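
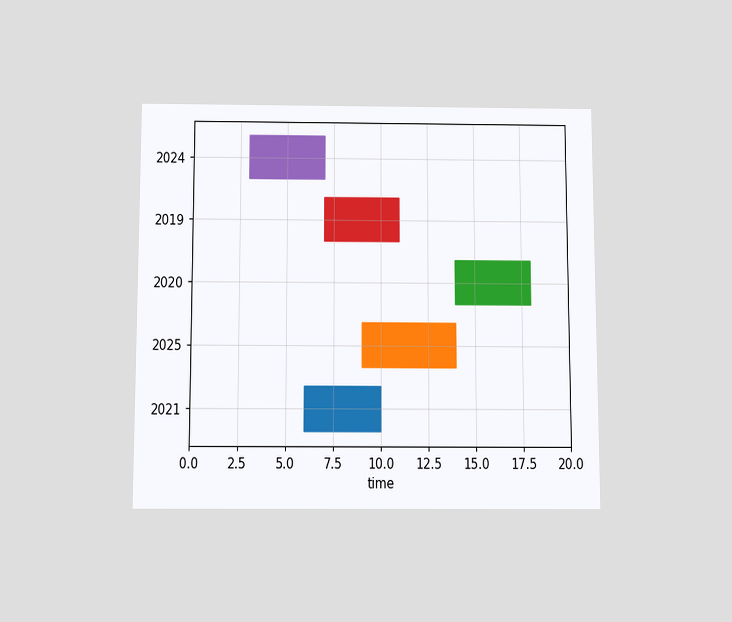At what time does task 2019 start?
7

The chart is viewed slightly from below. The 2019 bar begins at t=7.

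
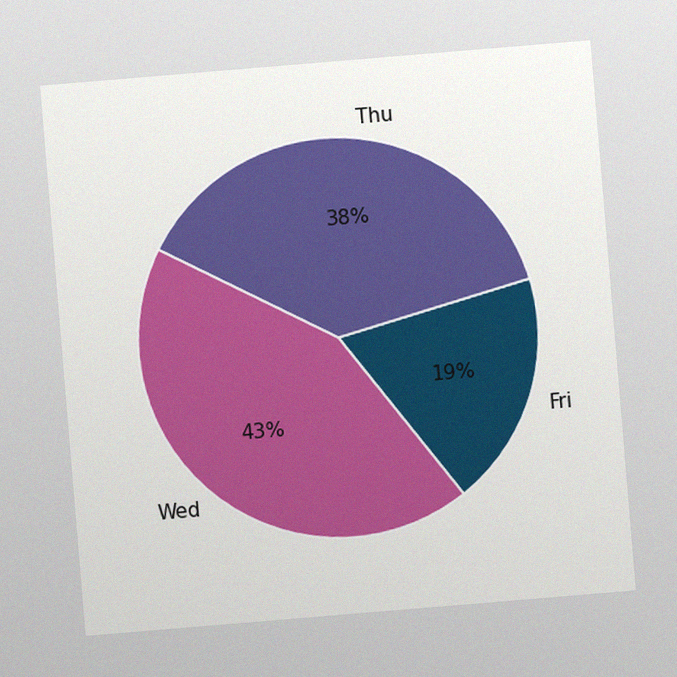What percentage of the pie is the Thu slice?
38%

The chart is tilted about 5° counter-clockwise, with some photo noise. The Thu slice takes up 38% of the pie.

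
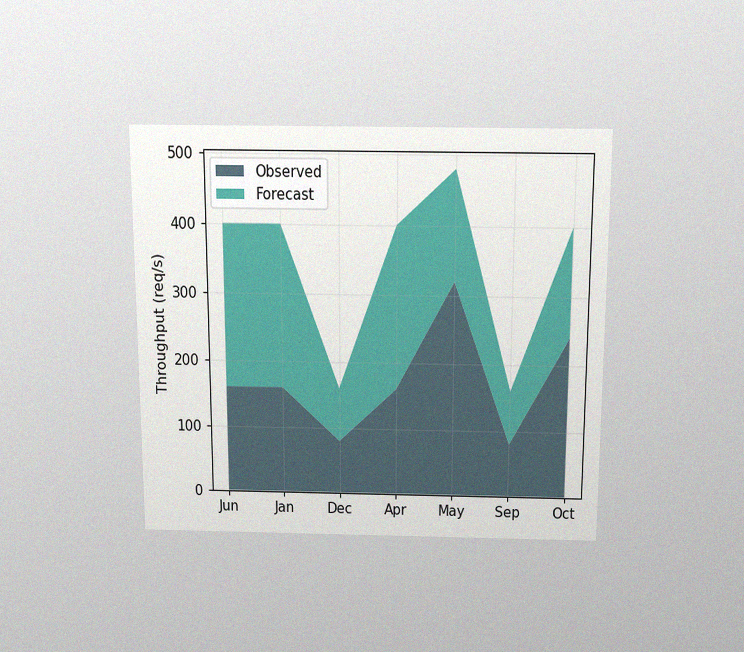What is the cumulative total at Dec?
160req/s

The chart is viewed slightly from above, with some photo noise. The stacked total at Dec reaches 160req/s.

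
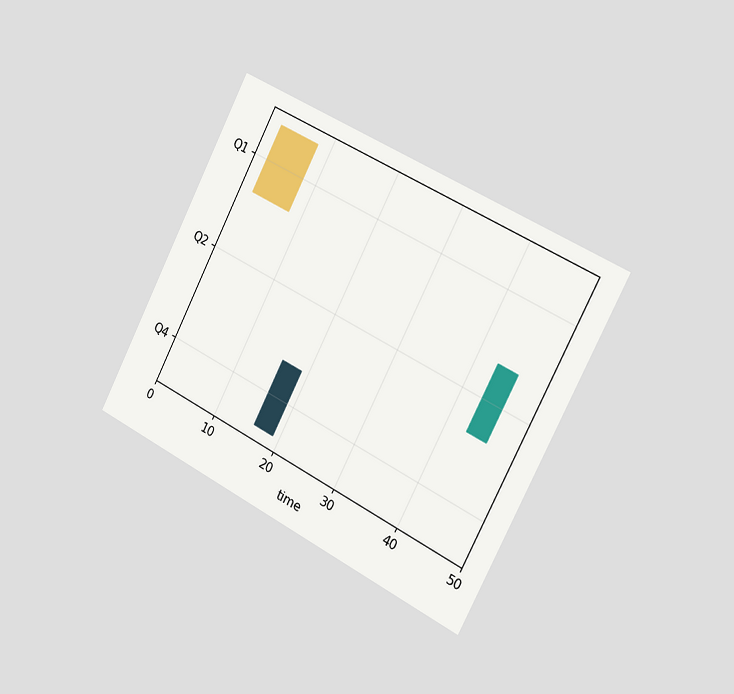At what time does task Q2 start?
43

The chart is tilted about 27° clockwise and viewed slightly from the right. The Q2 bar begins at t=43.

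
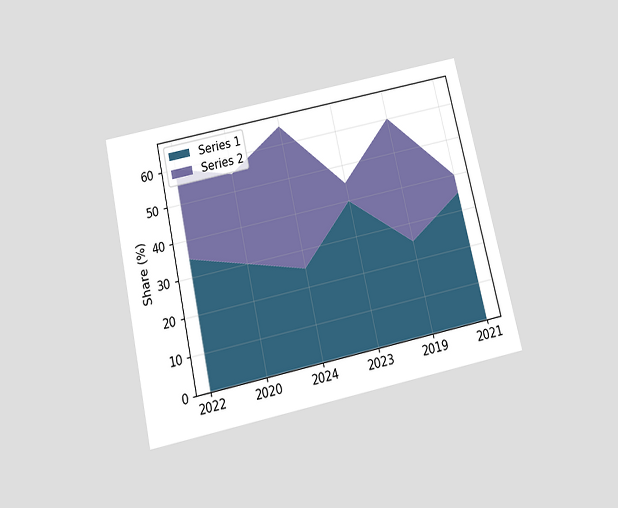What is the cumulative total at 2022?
60%

The chart is tilted about 13° counter-clockwise and viewed slightly from below. The stacked total at 2022 reaches 60%.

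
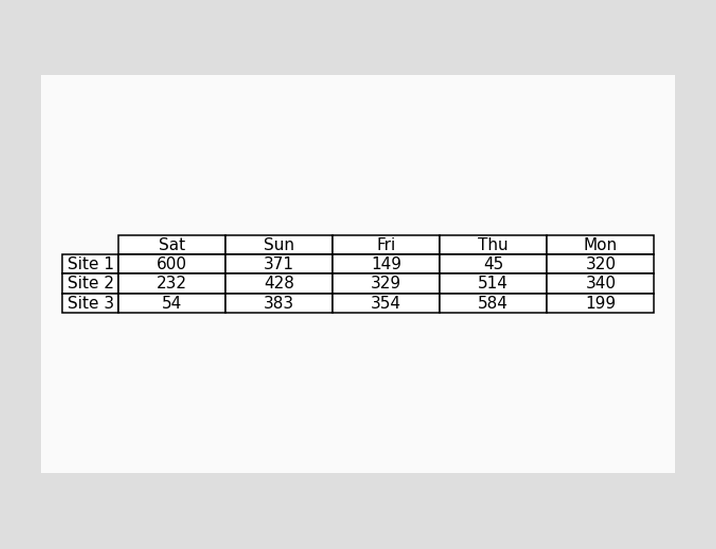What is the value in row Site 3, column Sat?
The (Site 3, Sat) cell reads 54.

54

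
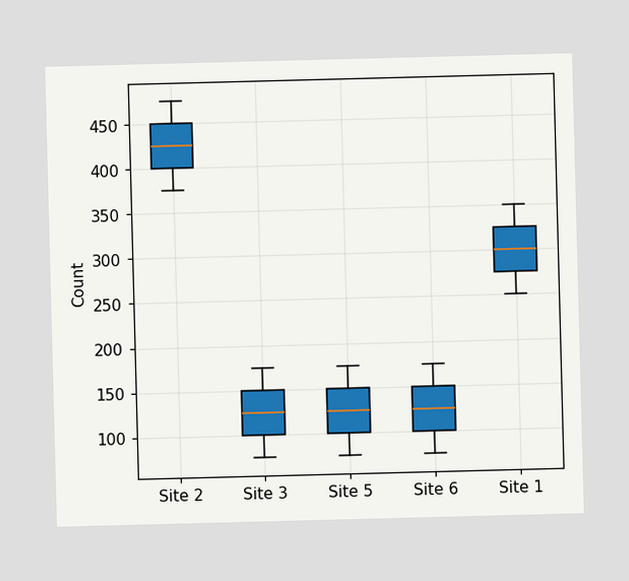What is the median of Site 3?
125

The median line in the Site 3 box sits at 125.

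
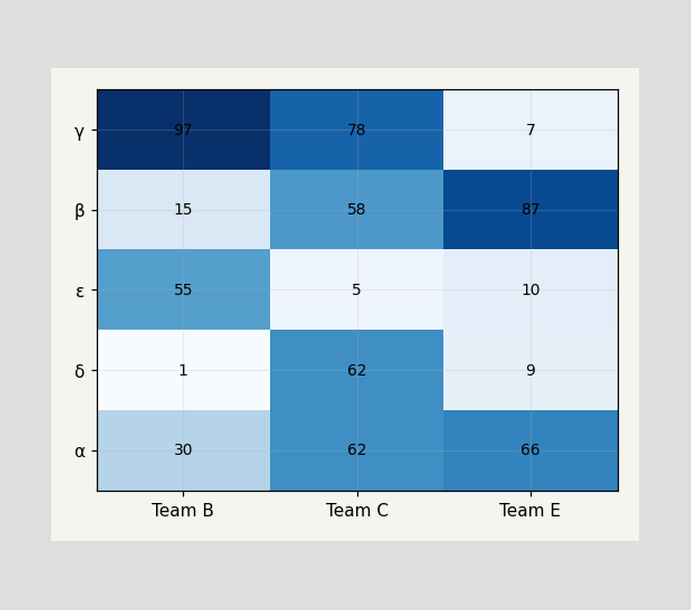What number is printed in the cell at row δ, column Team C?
The (δ, Team C) cell reads 62.

62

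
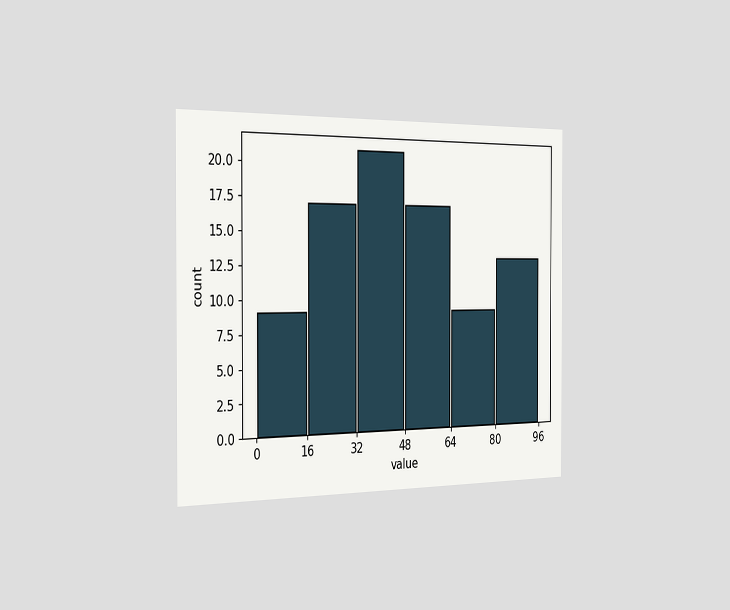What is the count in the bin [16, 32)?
17

The chart is viewed slightly from the left. The [16, 32) bin has height 17.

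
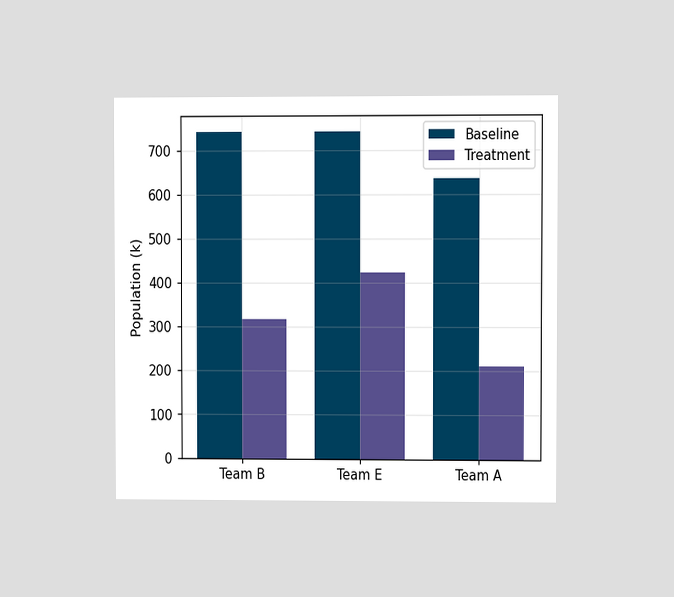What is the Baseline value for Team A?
636k

The chart is viewed at a slight angle. The Baseline bar at Team A reaches 636k on the y-axis.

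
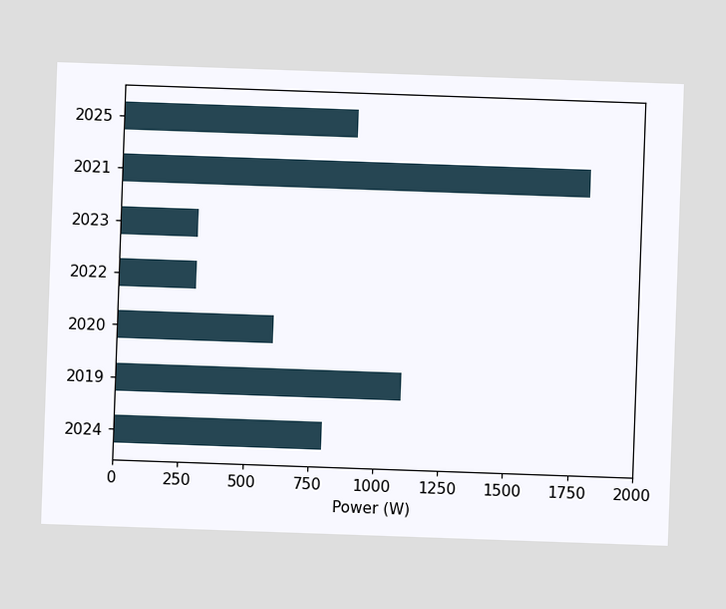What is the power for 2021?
1800W

The chart is tilted about 2° clockwise. Reading along the chart's x-axis, the 2021 bar reaches 1800W.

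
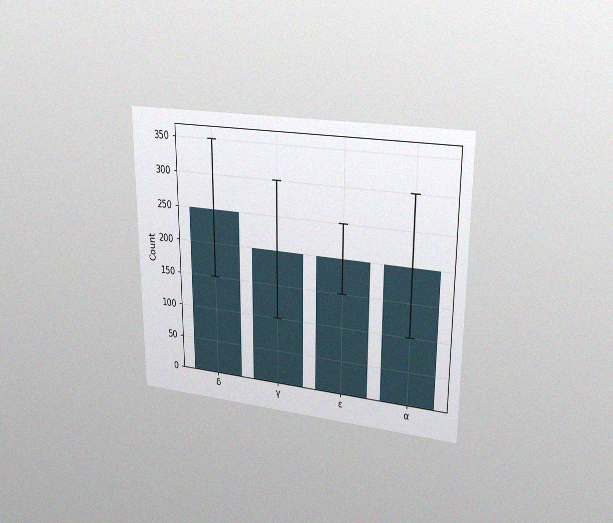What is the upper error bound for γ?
300

The chart is viewed at a slight angle, with some photo noise. The γ bar's upper whisker reaches 300.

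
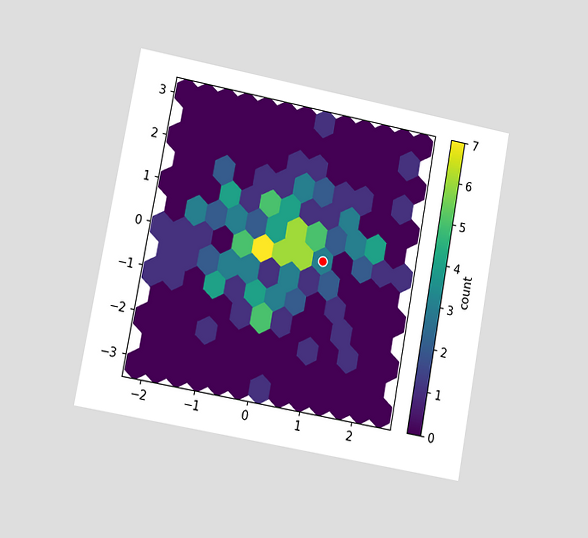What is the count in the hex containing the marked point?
3

The chart is tilted about 10° clockwise and viewed at a slight angle. The marked hex reads 3 on the colorbar.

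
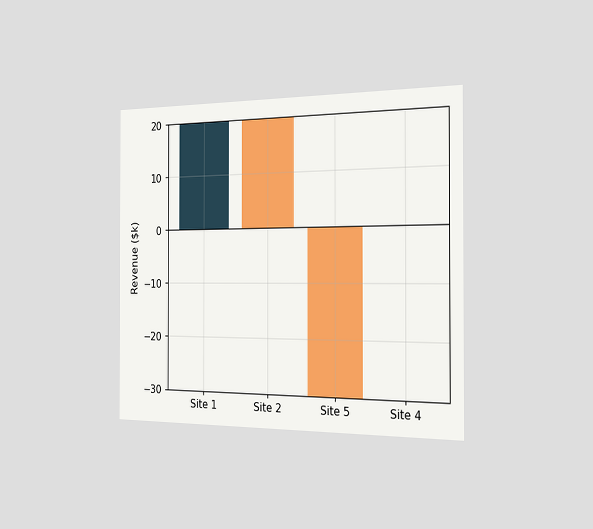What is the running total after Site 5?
The chart is viewed slightly from the right. After Site 5 the running total reaches $-30k.

$-30k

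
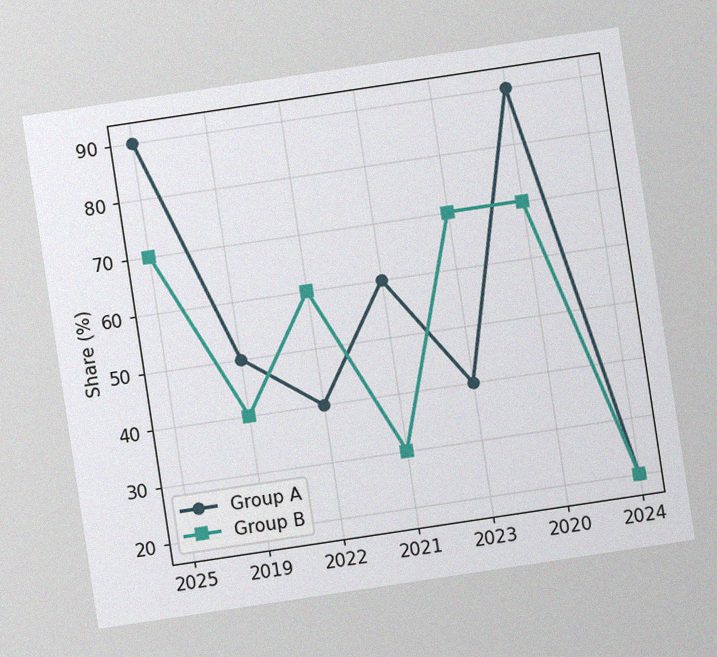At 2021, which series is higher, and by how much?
Group A, by 30%

The chart is tilted about 9° counter-clockwise, with some photo noise. At 2021, Group A sits above the other line by 30%.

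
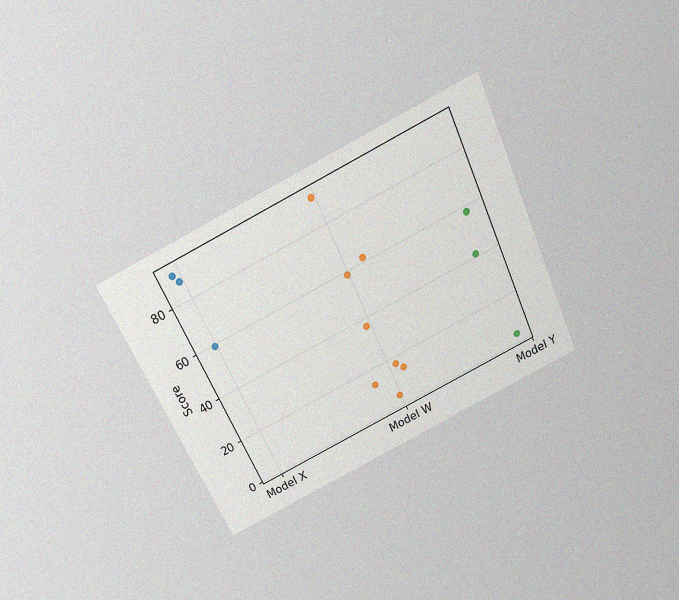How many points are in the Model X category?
3

The chart is tilted about 25° counter-clockwise and viewed slightly from above, with some photo noise. Counting the markers in the Model X column gives 3.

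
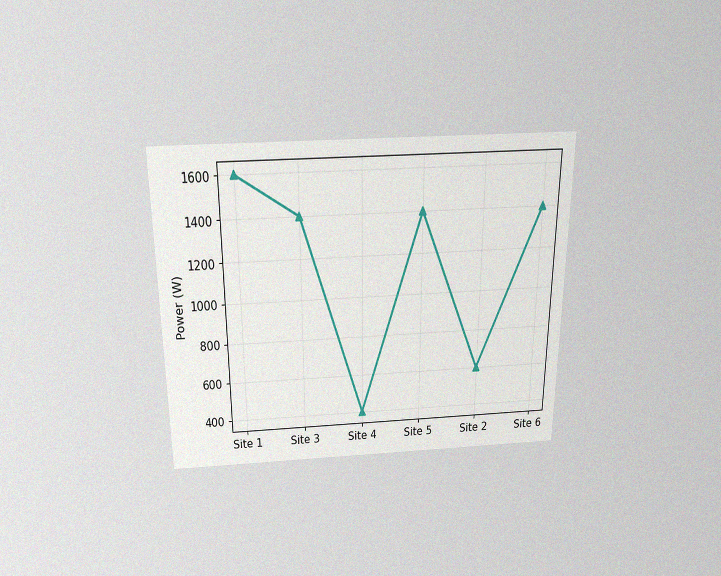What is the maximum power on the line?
The chart is viewed slightly from above, with some photo noise. The highest point is at Site 1, and reading across to the y-axis gives 1600W.

1600W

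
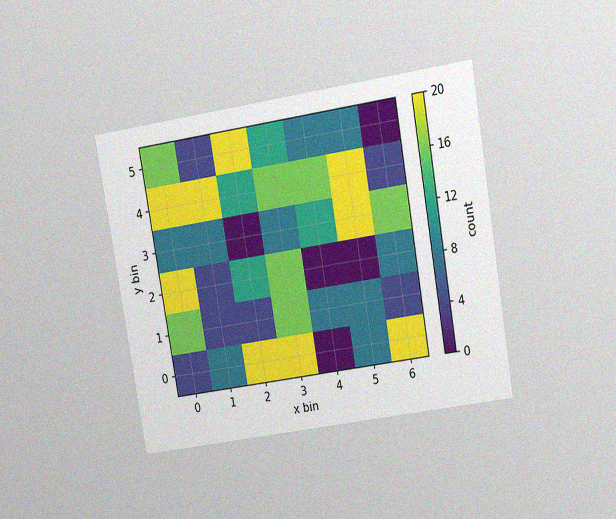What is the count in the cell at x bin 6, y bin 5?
0

The chart is tilted about 10° counter-clockwise and viewed at a slight angle, with some photo noise. Matching the cell (6, 5) against the colorbar gives 0.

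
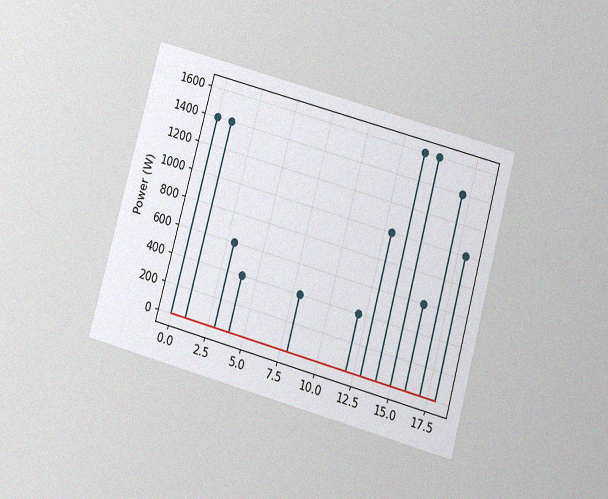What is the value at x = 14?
1600W

The chart is tilted about 15° clockwise and viewed slightly from below, with some photo noise. The stem at x=14 reaches 1600W.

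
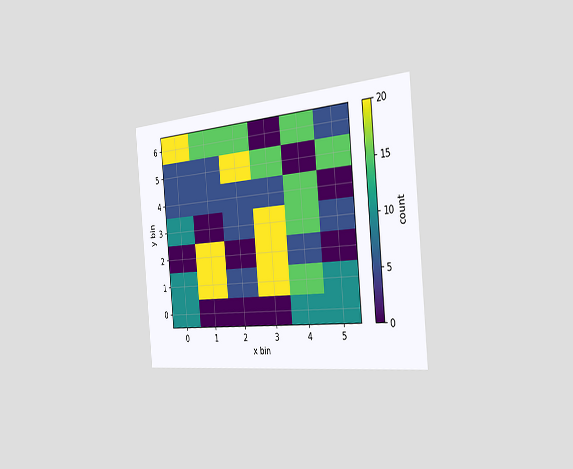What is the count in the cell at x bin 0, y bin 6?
The chart is tilted about 5° counter-clockwise and viewed slightly from the right. Matching the cell (0, 6) against the colorbar gives 20.

20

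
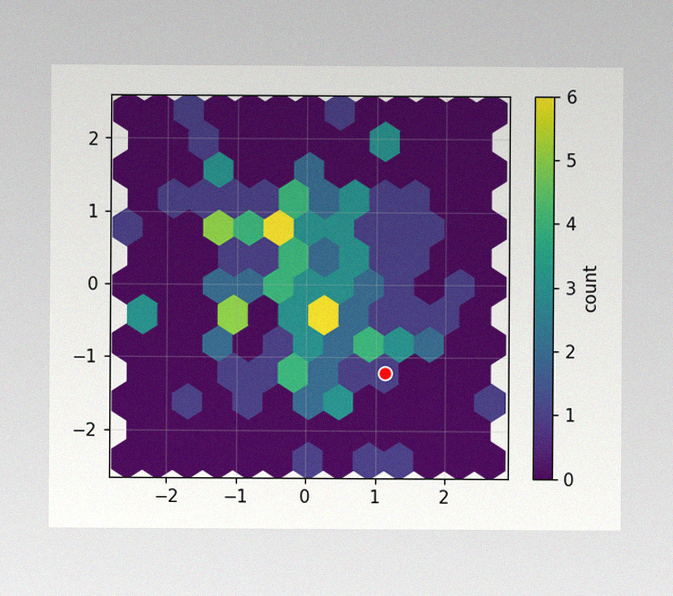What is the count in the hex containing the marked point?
The image has some photo noise and uneven lighting. The marked hex reads 1 on the colorbar.

1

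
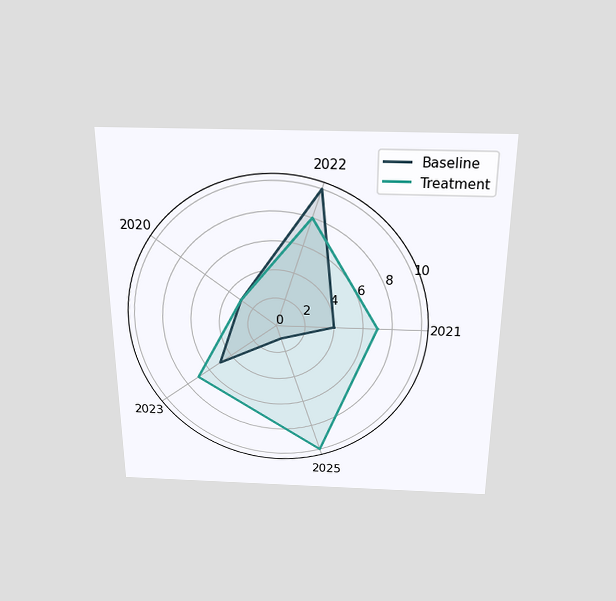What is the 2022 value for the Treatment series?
8

The chart is viewed slightly from above. On the 2022 axis, Treatment reaches 8.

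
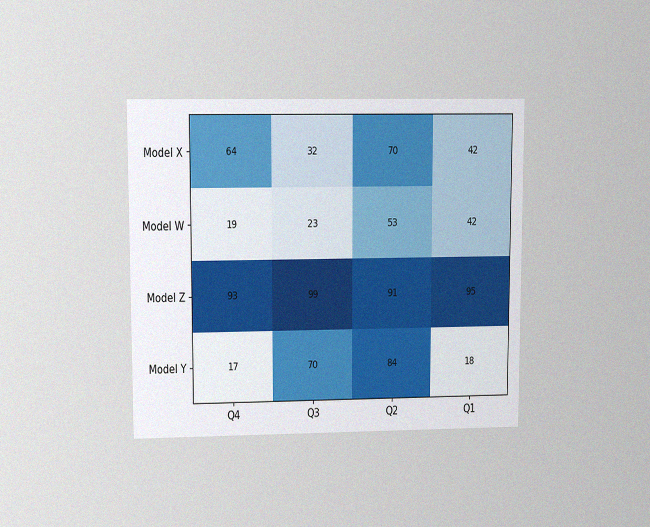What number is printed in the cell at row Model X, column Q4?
64

The chart is viewed at a slight angle, with some photo noise. The (Model X, Q4) cell reads 64.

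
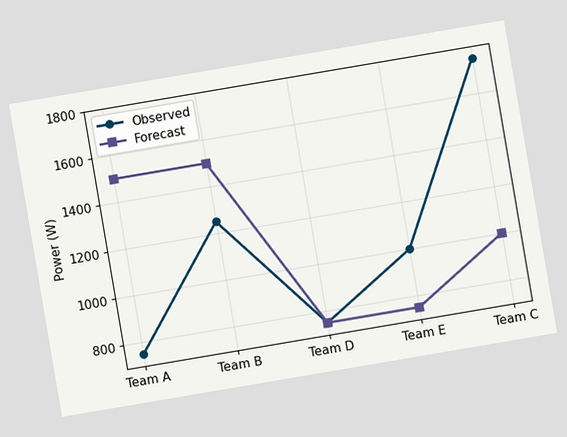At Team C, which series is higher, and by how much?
Observed, by 750W

The chart is tilted about 10° counter-clockwise. At Team C, Observed sits above the other line by 750W.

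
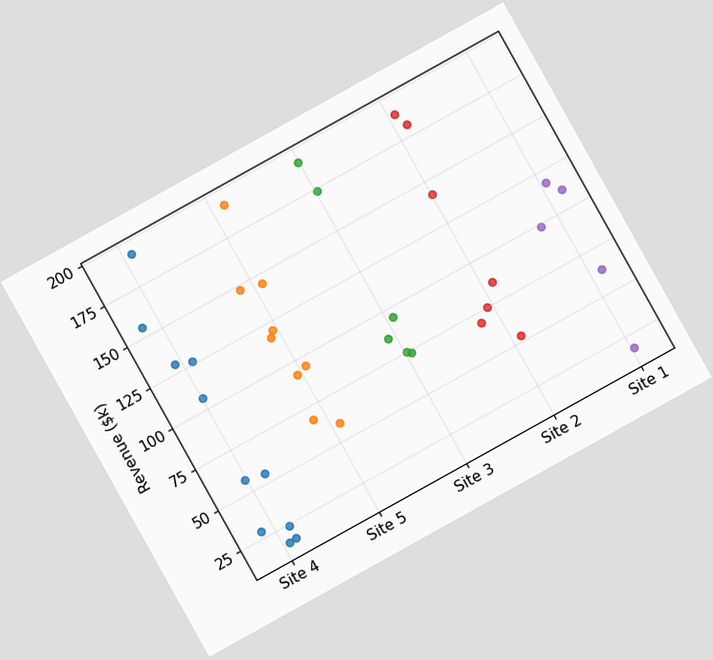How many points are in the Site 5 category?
9

The chart is tilted about 29° counter-clockwise. Counting the markers in the Site 5 column gives 9.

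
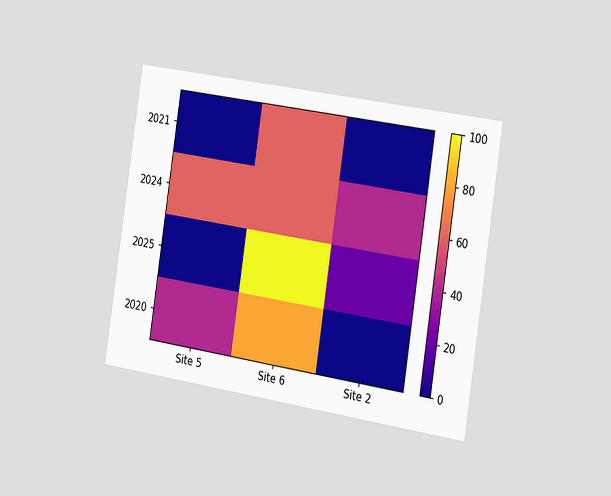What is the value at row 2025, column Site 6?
100

The chart is tilted about 9° clockwise and viewed slightly from the right. Matching cell (2025, Site 6) against the colorbar gives 100.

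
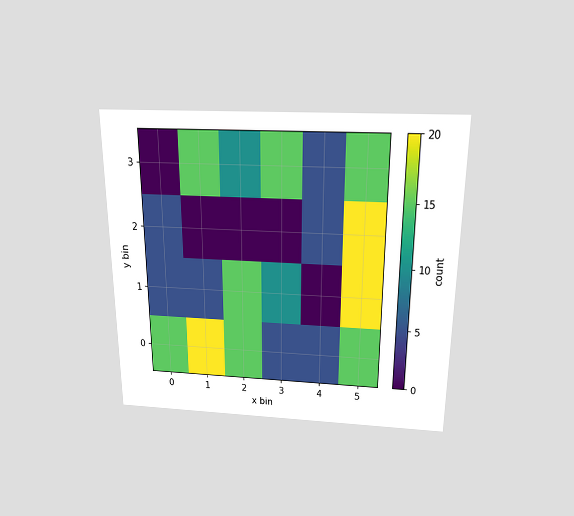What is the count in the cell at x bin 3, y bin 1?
The chart is viewed slightly from above. Matching the cell (3, 1) against the colorbar gives 10.

10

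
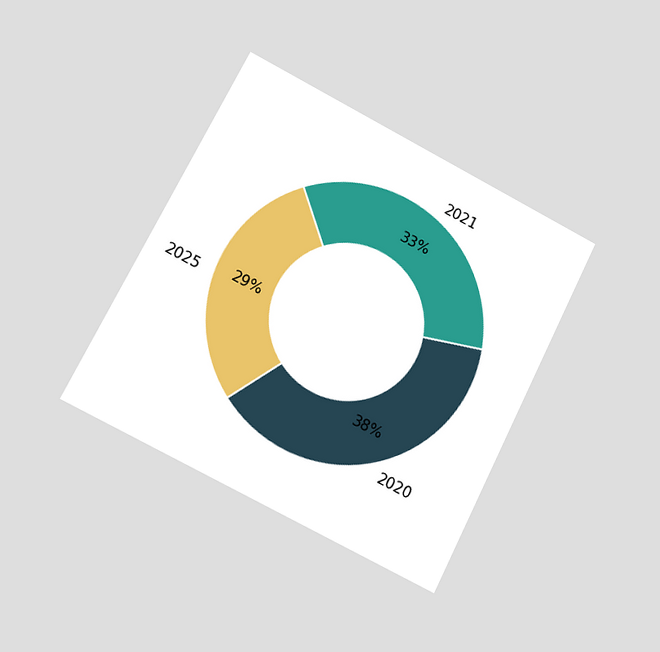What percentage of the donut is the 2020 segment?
38%

The chart is tilted about 27° clockwise and viewed at a slight angle. The 2020 segment takes up 38% of the ring.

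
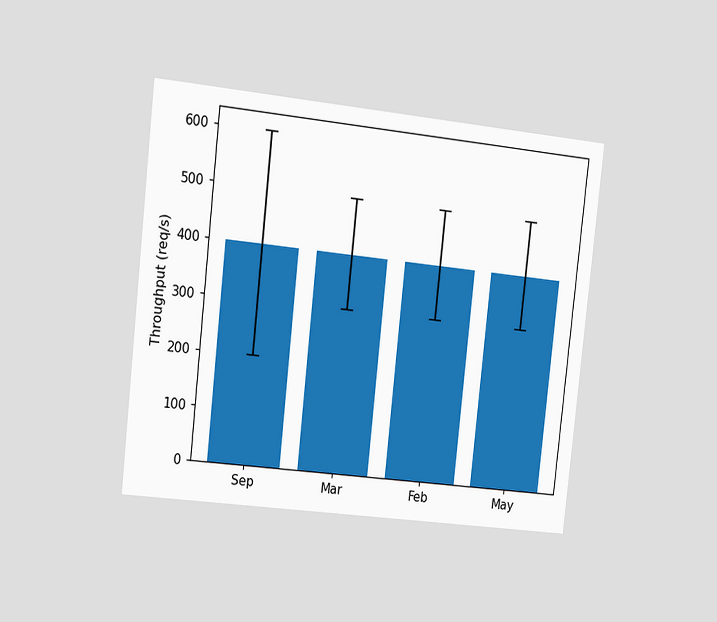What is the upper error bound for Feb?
500req/s

The chart is tilted about 6° clockwise and viewed at a slight angle. The Feb bar's upper whisker reaches 500req/s.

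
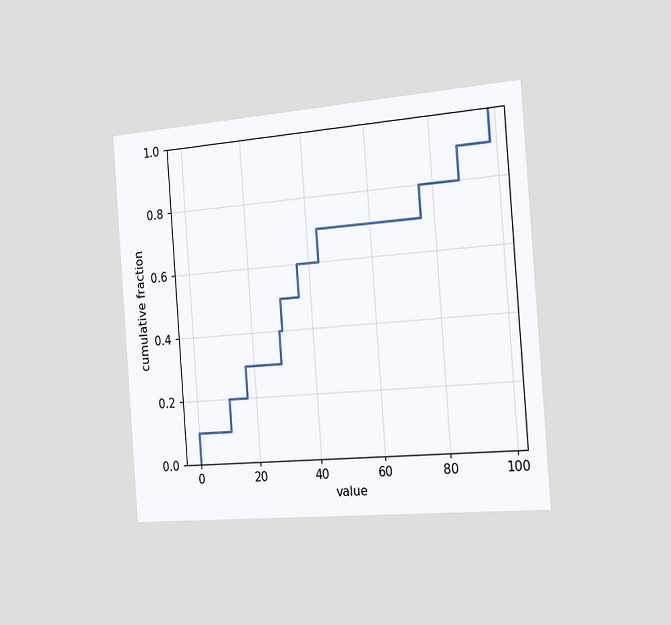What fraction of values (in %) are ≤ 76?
The chart is tilted about 4° counter-clockwise and viewed slightly from the right. At x=76 the ECDF step is at 80%.

80%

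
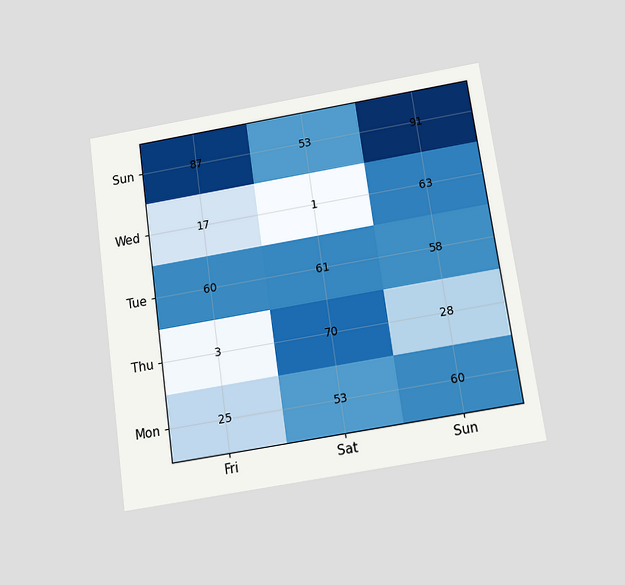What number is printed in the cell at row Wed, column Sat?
The chart is tilted about 8° counter-clockwise and viewed slightly from below. The (Wed, Sat) cell reads 1.

1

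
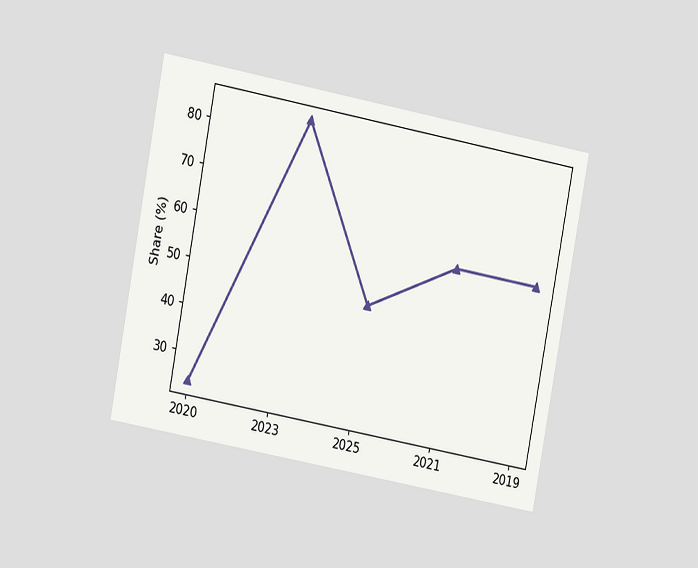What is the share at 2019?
The chart is tilted about 11° clockwise and viewed at a slight angle. At 2019, the line is at 60%.

60%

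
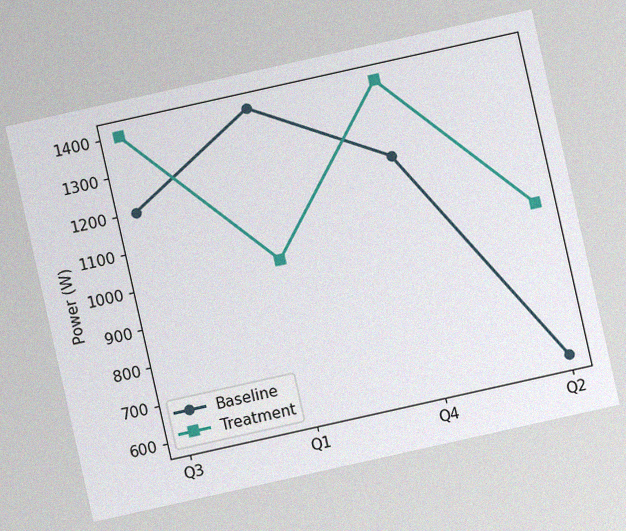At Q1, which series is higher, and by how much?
The chart is tilted about 13° counter-clockwise, with some photo noise. At Q1, Baseline sits above the other line by 400W.

Baseline, by 400W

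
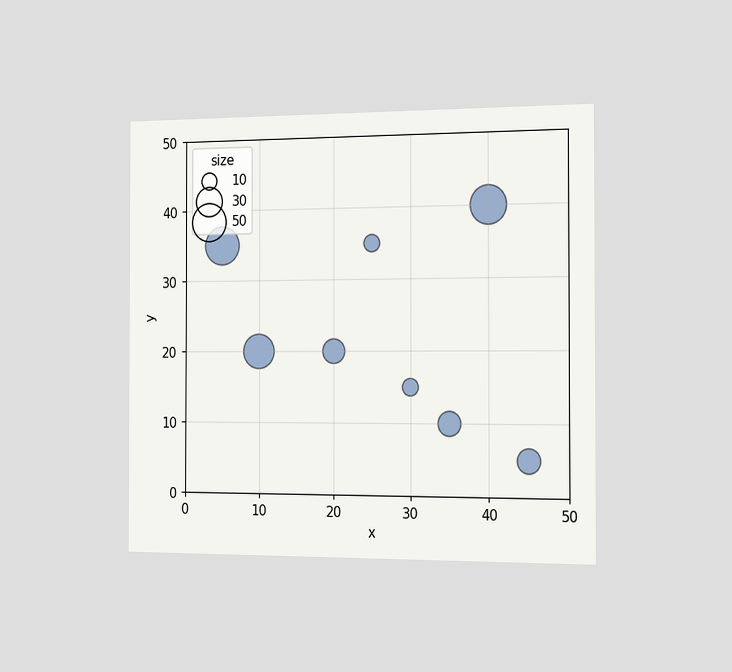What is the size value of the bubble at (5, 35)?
The chart is viewed slightly from the right. Matching the bubble at (5, 35) against the size legend gives 50.

50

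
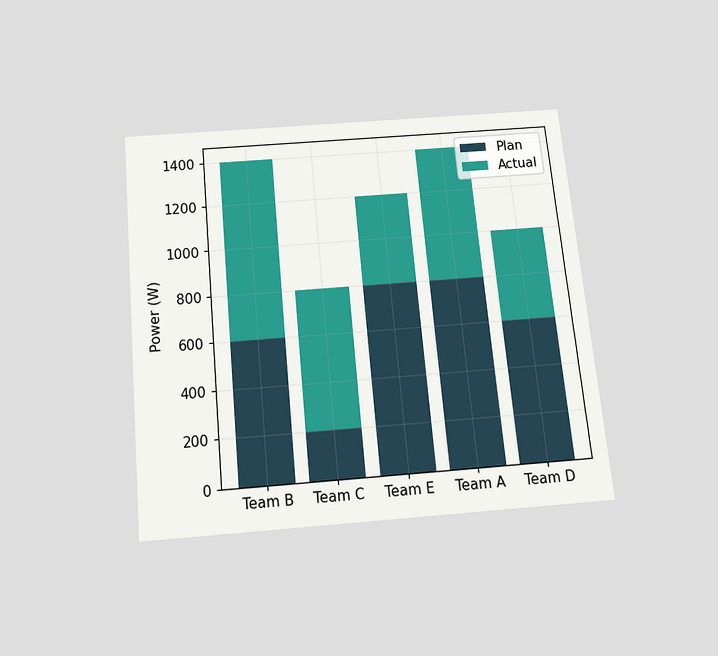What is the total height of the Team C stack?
800W

The chart is tilted about 5° counter-clockwise and viewed slightly from below. The Team C stack's top reaches 800W on the y-axis.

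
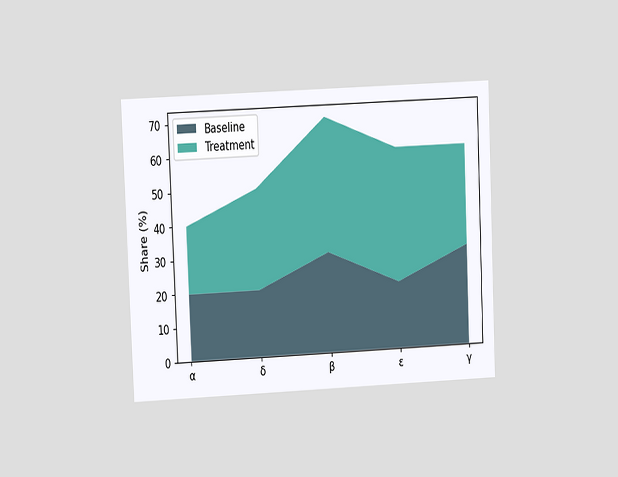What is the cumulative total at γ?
60%

The chart is tilted about 2° counter-clockwise and viewed at a slight angle. The stacked total at γ reaches 60%.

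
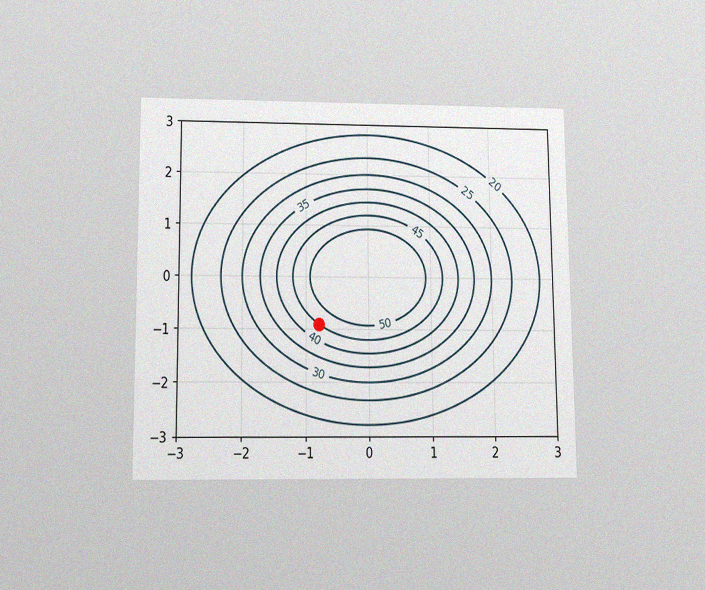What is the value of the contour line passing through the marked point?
The chart is viewed slightly from below, with some photo noise. The marked point sits on the contour labelled 45.

45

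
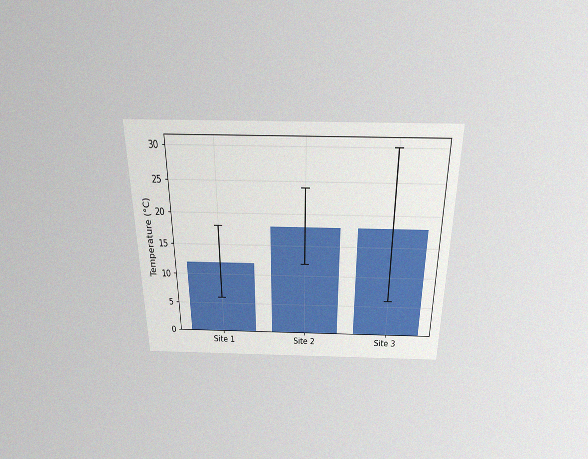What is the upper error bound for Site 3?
The chart is viewed slightly from above, with some photo noise. The Site 3 bar's upper whisker reaches 30°C.

30°C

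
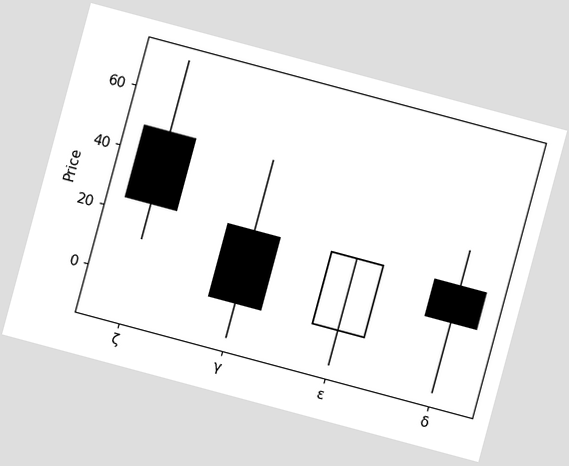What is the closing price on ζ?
The chart is tilted about 15° clockwise. The ζ candle closes at 24.

24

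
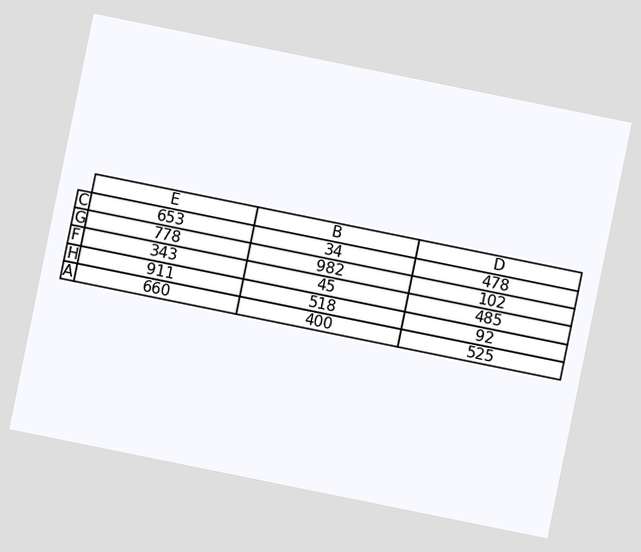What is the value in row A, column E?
660

The chart is tilted about 11° clockwise. The (A, E) cell reads 660.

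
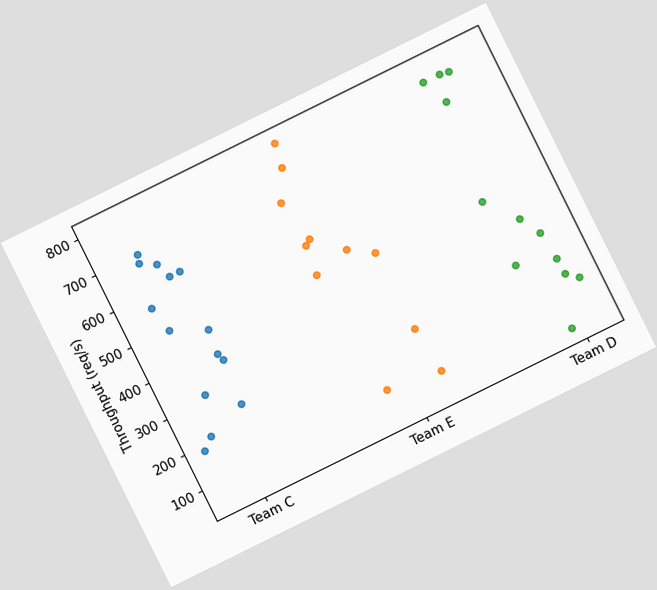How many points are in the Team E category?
The chart is tilted about 26° counter-clockwise. Counting the markers in the Team E column gives 11.

11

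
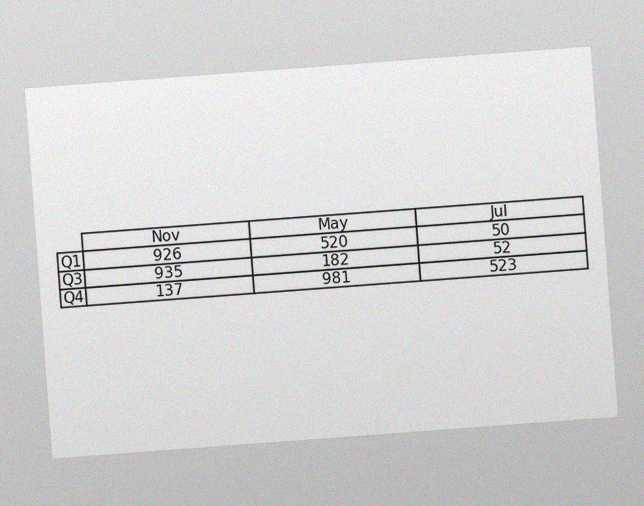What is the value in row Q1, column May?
The chart is tilted about 4° counter-clockwise, with some photo noise. The (Q1, May) cell reads 520.

520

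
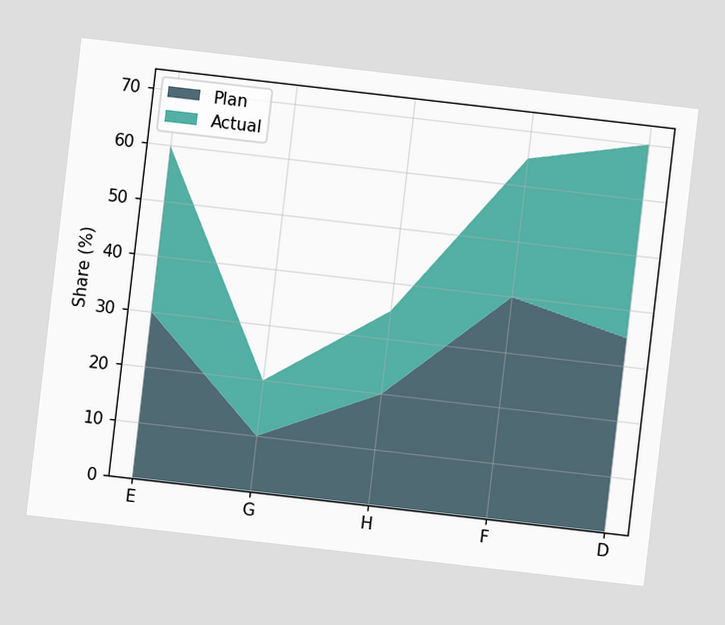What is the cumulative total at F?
65%

The chart is tilted about 7° clockwise. The stacked total at F reaches 65%.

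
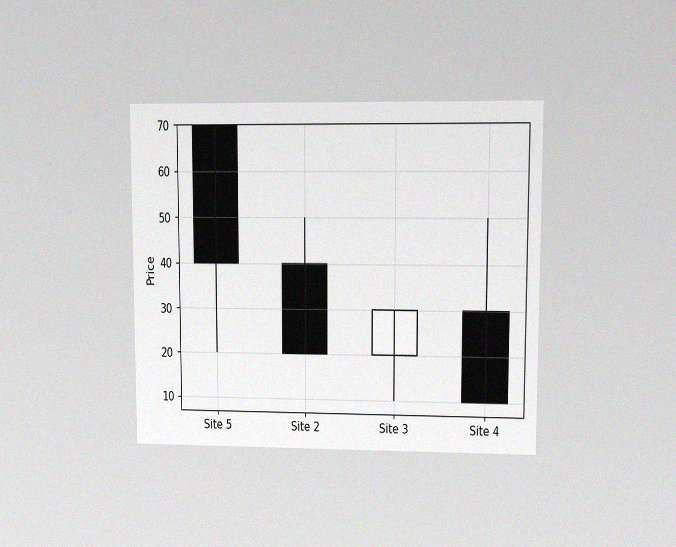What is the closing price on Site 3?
The chart is viewed at a slight angle, with some photo noise. The Site 3 candle closes at 30.

30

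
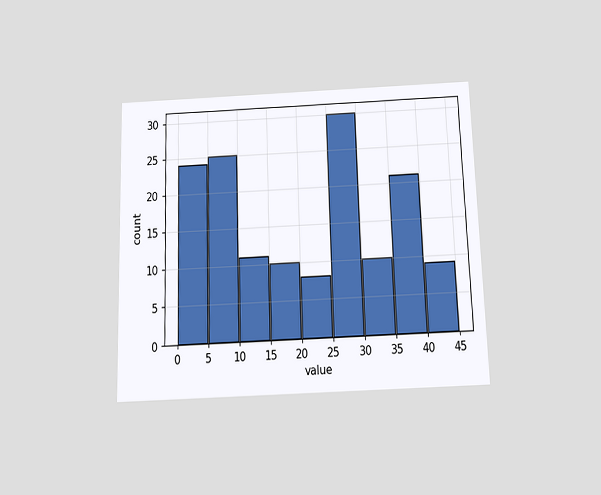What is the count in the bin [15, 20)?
10

The chart is viewed slightly from below. The [15, 20) bin has height 10.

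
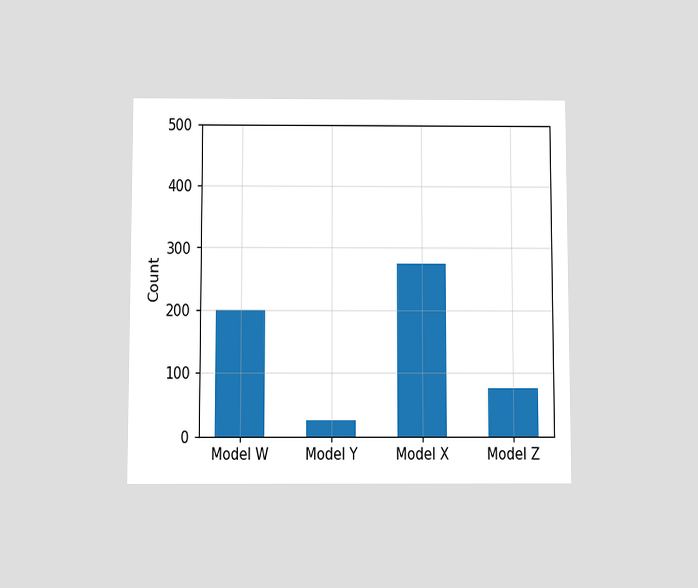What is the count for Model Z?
The chart is viewed slightly from below. Reading along the chart's y-axis, the Model Z bar reaches 75.

75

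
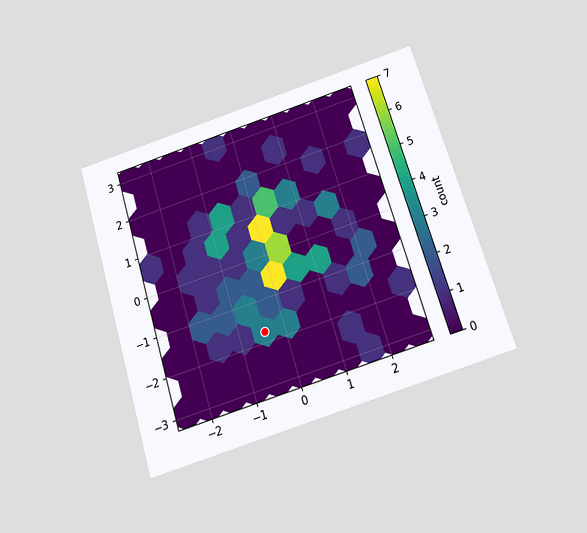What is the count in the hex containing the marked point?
The chart is tilted about 17° counter-clockwise and viewed slightly from below. The marked hex reads 3 on the colorbar.

3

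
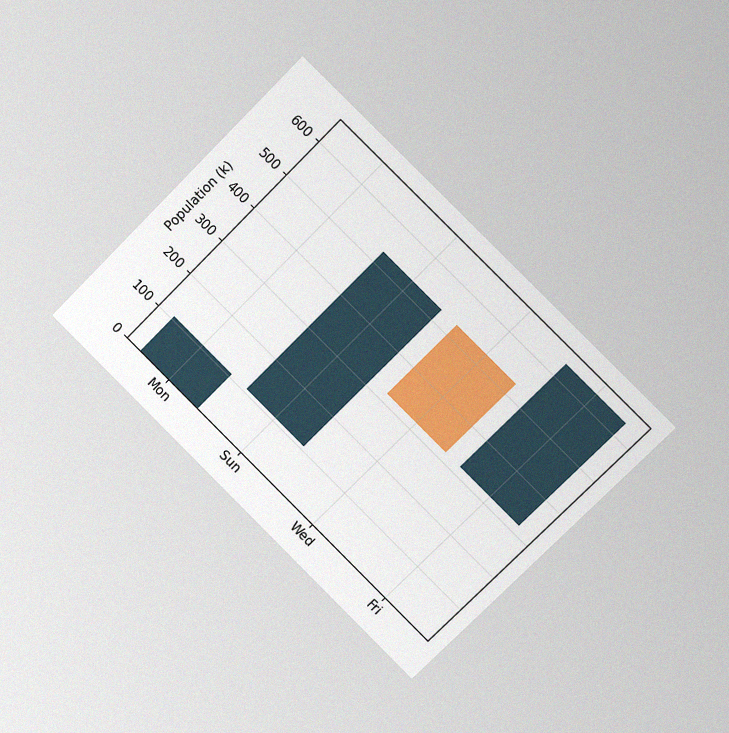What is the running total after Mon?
The chart is tilted about 45° clockwise and viewed at a slight angle, with some photo noise. After Mon the running total reaches 106k.

106k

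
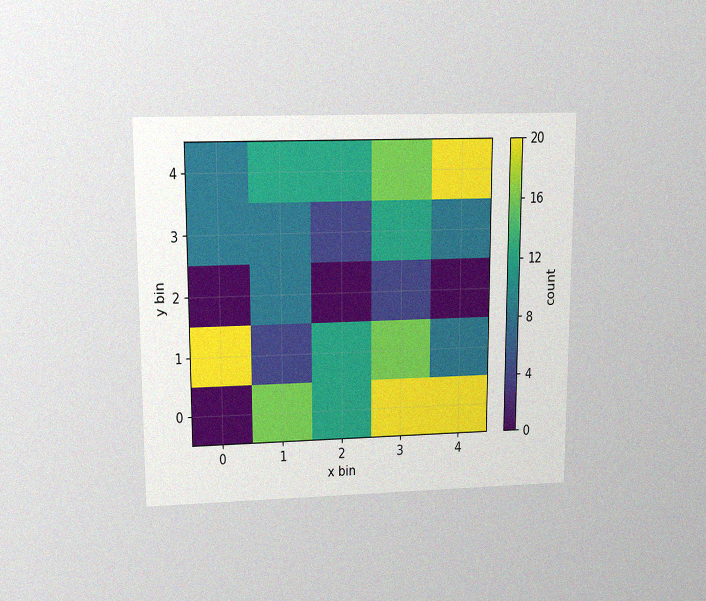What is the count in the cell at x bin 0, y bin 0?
0

The chart is viewed slightly from above, with some photo noise. Matching the cell (0, 0) against the colorbar gives 0.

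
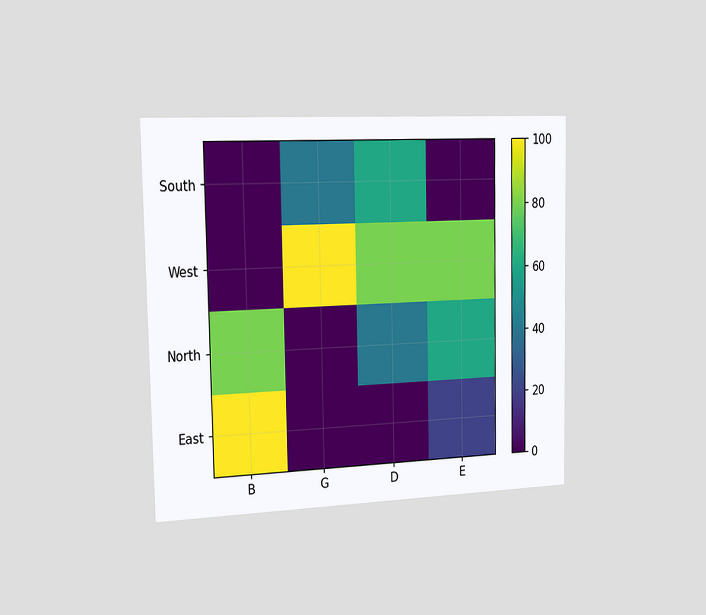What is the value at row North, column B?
80

The chart is viewed slightly from the left. Matching cell (North, B) against the colorbar gives 80.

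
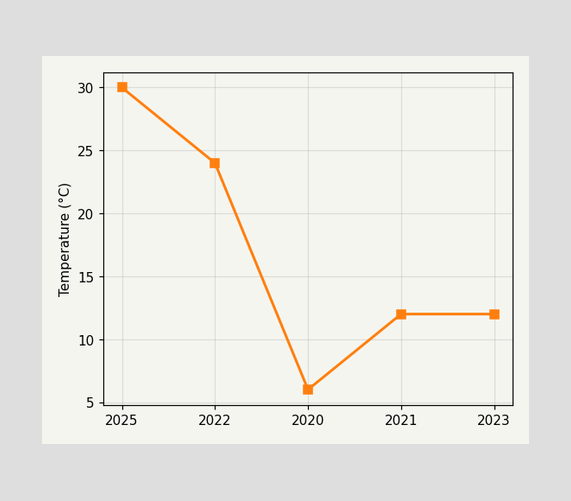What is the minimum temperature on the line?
The lowest point is at 2020, and reading across to the y-axis gives 6°C.

6°C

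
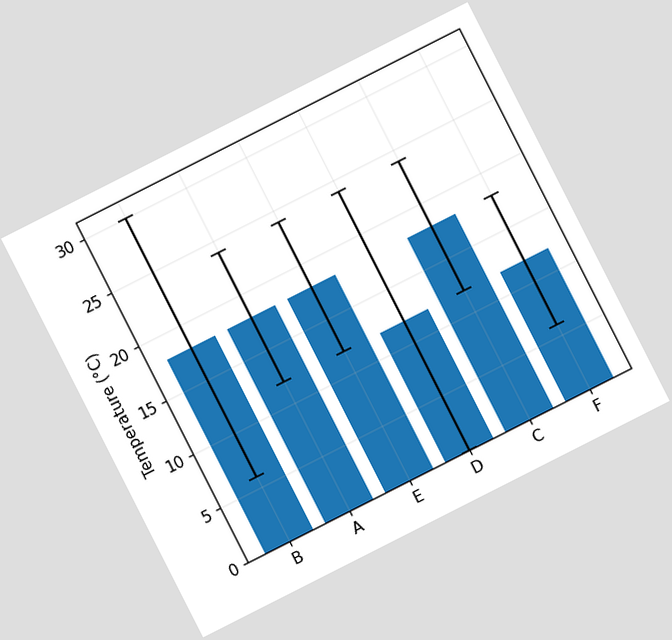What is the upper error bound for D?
The chart is tilted about 27° counter-clockwise. The D bar's upper whisker reaches 24°C.

24°C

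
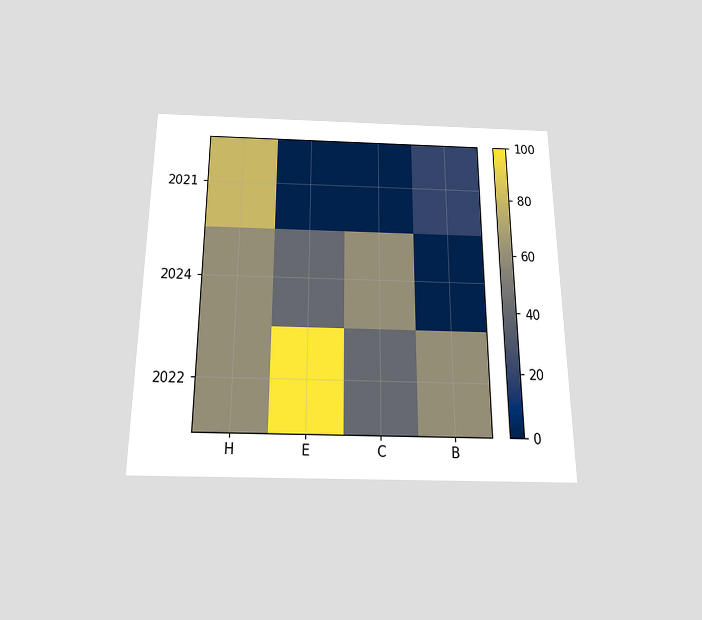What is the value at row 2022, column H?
The chart is viewed slightly from below. Matching cell (2022, H) against the colorbar gives 60.

60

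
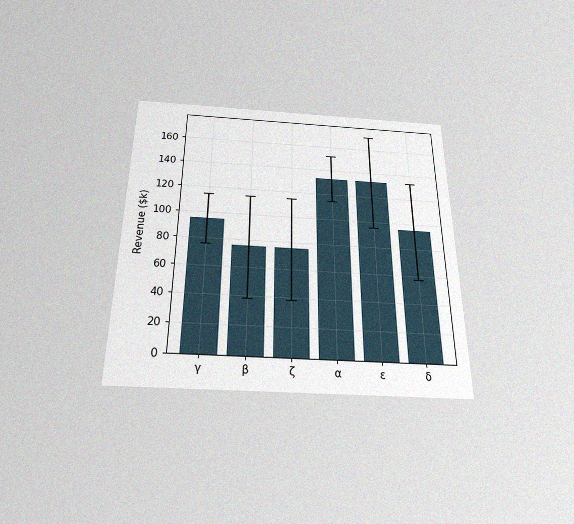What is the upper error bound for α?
$152k

The chart is viewed slightly from below, with some photo noise. The α bar's upper whisker reaches $152k.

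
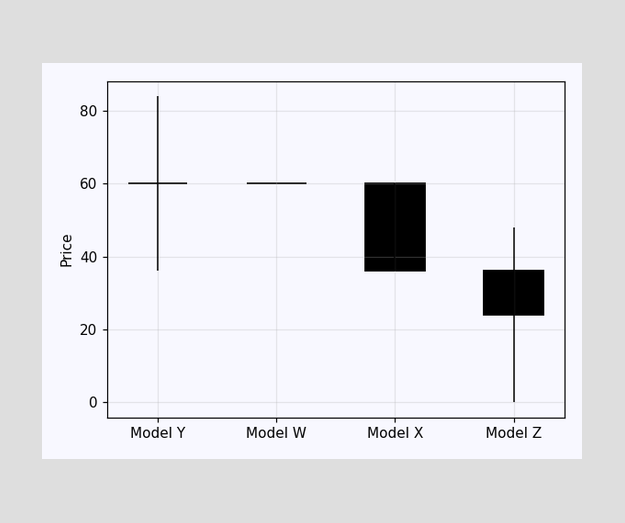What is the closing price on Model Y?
60

The Model Y candle closes at 60.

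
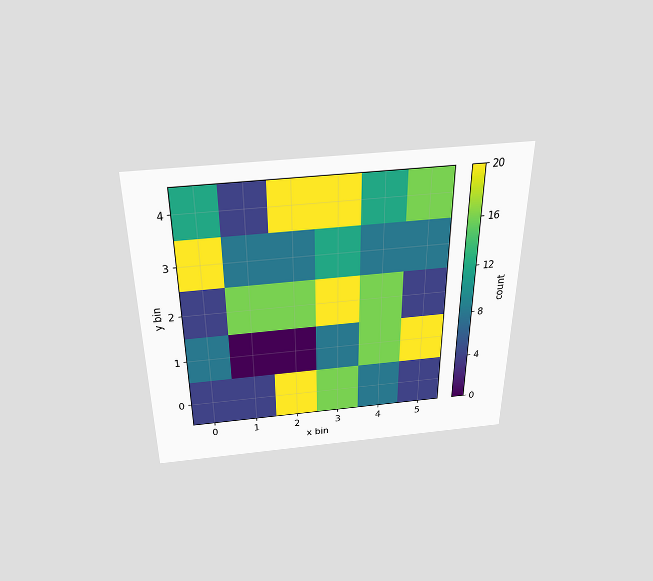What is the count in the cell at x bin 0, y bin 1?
8

The chart is viewed slightly from above. Matching the cell (0, 1) against the colorbar gives 8.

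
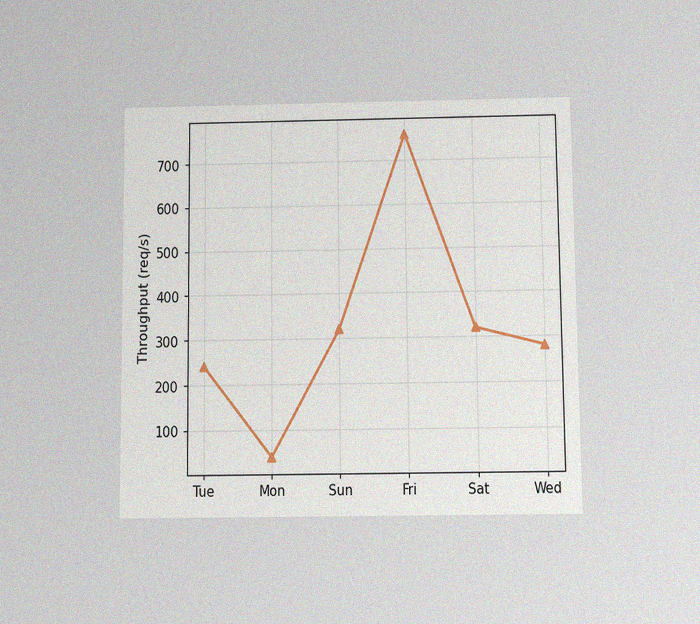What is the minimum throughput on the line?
40req/s

The chart is viewed slightly from below, with some photo noise. The lowest point is at Mon, and reading across to the y-axis gives 40req/s.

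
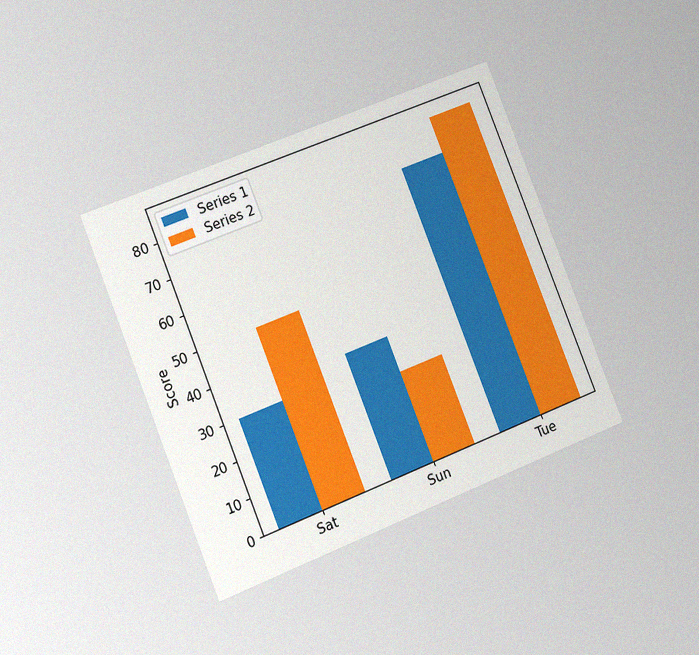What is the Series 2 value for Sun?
The chart is tilted about 22° counter-clockwise and viewed slightly from the left, with some photo noise. The Series 2 bar at Sun reaches 25 on the y-axis.

25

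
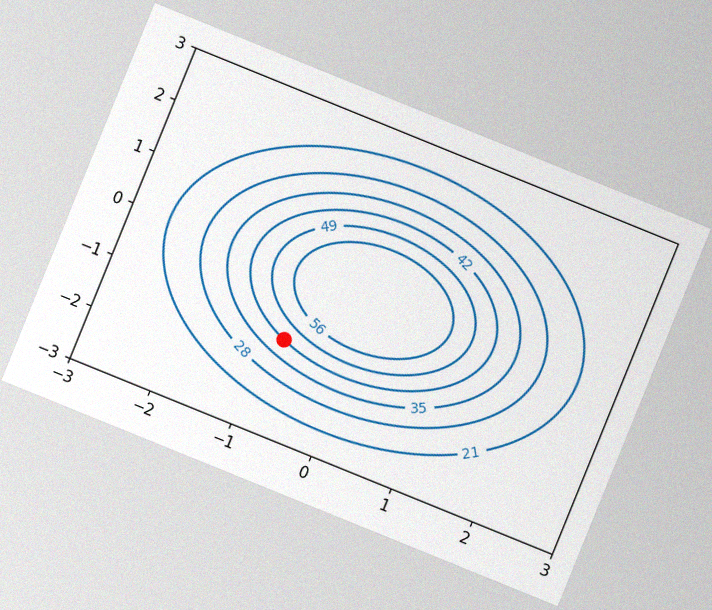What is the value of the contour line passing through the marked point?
The chart is tilted about 22° clockwise, with some photo noise. The marked point sits on the contour labelled 42.

42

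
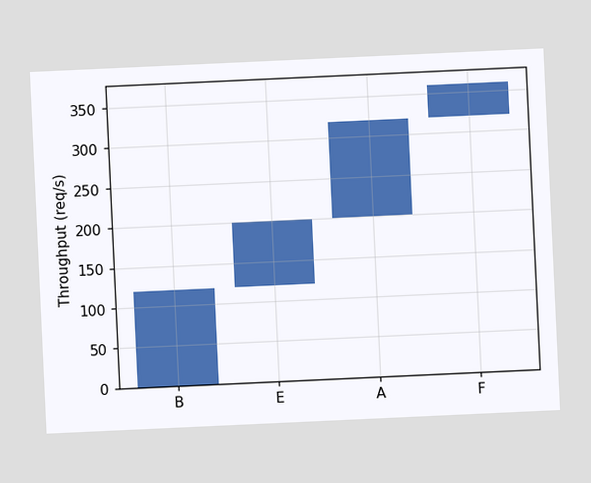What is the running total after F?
360req/s

The chart is tilted about 3° counter-clockwise. After F the running total reaches 360req/s.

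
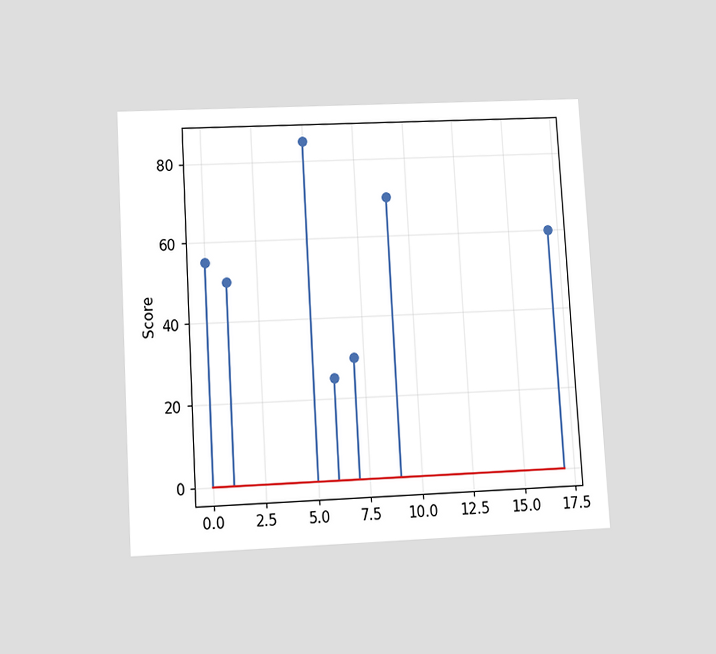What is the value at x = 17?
60

The chart is tilted about 3° counter-clockwise and viewed slightly from below. The stem at x=17 reaches 60.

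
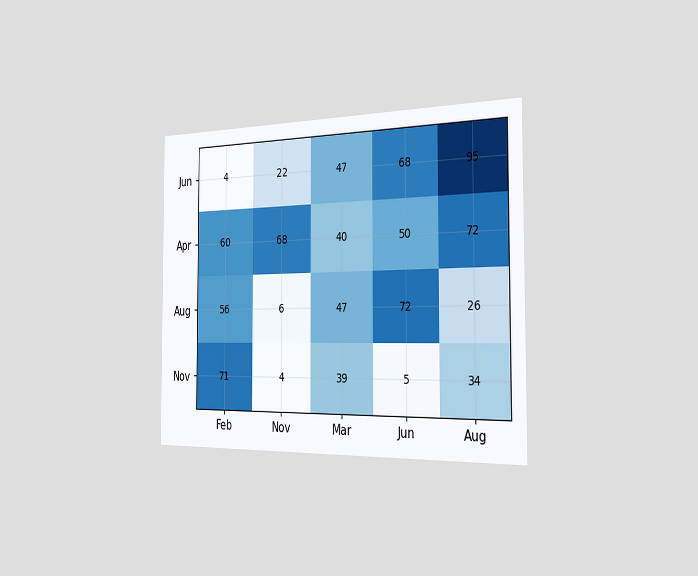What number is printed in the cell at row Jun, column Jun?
68

The chart is viewed slightly from the right. The (Jun, Jun) cell reads 68.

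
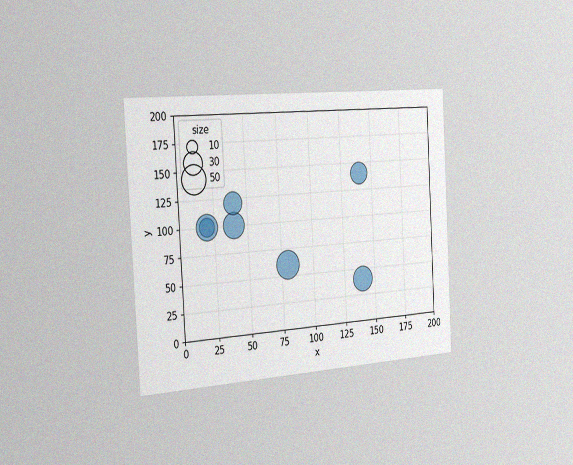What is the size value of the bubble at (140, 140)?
30

The chart is tilted about 3° counter-clockwise and viewed slightly from the left, with some photo noise. Matching the bubble at (140, 140) against the size legend gives 30.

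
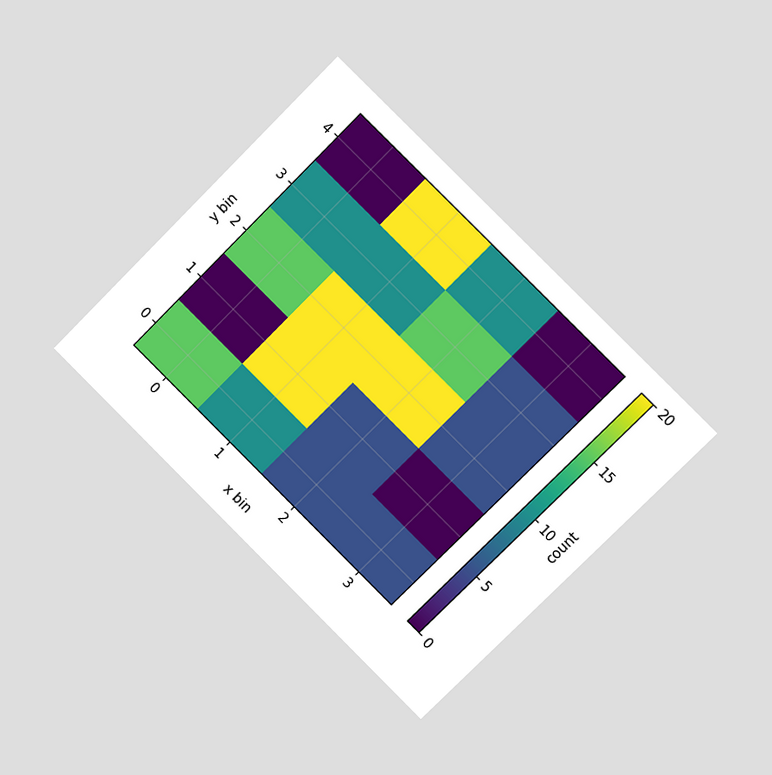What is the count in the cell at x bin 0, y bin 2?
15

The chart is tilted about 45° clockwise and viewed at a slight angle. Matching the cell (0, 2) against the colorbar gives 15.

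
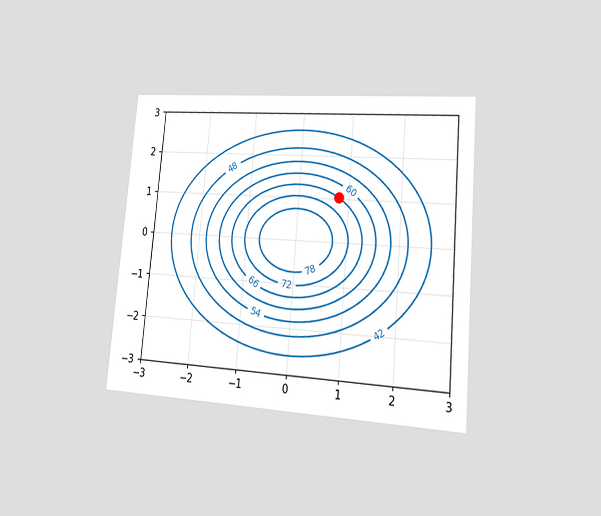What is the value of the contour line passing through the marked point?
66

The chart is tilted about 5° clockwise and viewed at a slight angle. The marked point sits on the contour labelled 66.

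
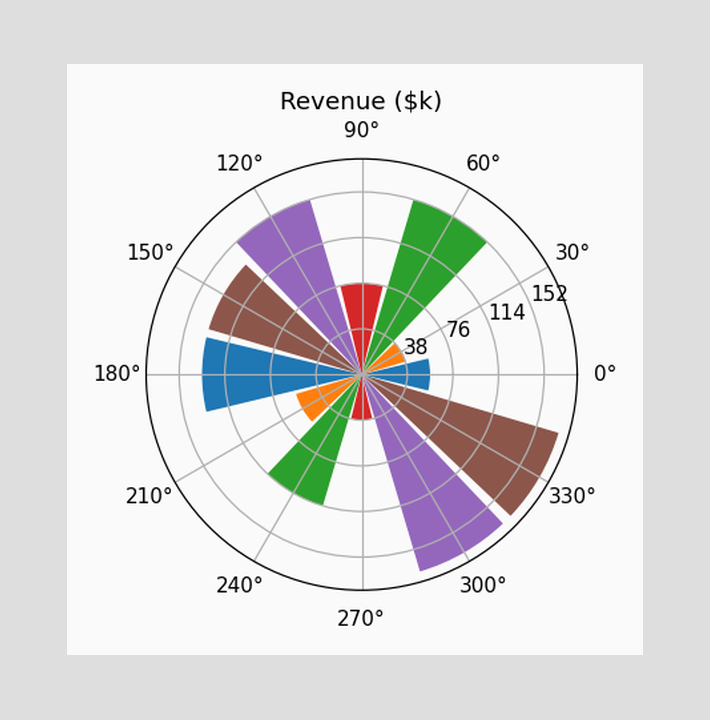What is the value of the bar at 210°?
The bar at 210° reaches $57k on the radial axis.

$57k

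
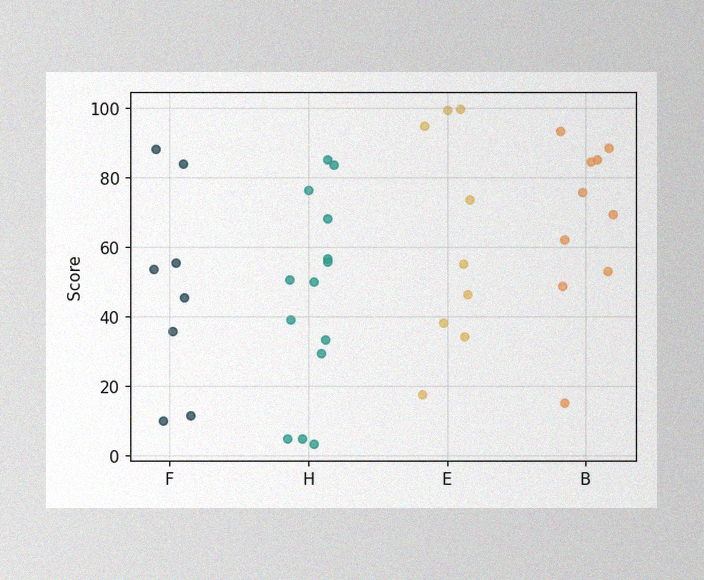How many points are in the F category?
The image has some photo noise and uneven lighting. Counting the markers in the F column gives 8.

8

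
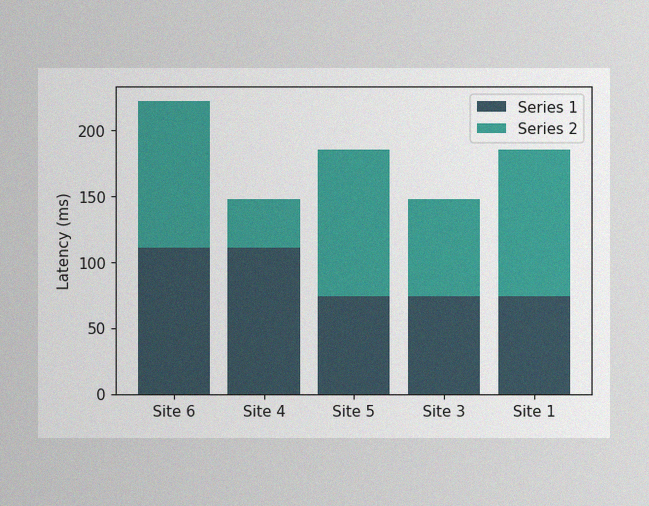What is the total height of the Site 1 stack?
The image has some photo noise and uneven lighting. The Site 1 stack's top reaches 185ms on the y-axis.

185ms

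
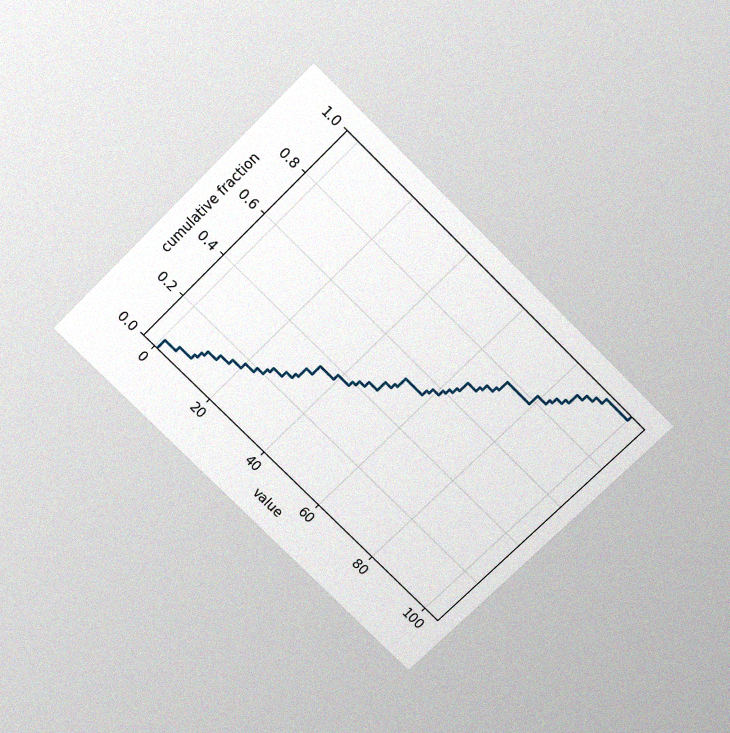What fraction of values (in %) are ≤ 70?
74%

The chart is tilted about 45° clockwise and viewed slightly from above, with some photo noise. At x=70 the ECDF step is at 74%.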